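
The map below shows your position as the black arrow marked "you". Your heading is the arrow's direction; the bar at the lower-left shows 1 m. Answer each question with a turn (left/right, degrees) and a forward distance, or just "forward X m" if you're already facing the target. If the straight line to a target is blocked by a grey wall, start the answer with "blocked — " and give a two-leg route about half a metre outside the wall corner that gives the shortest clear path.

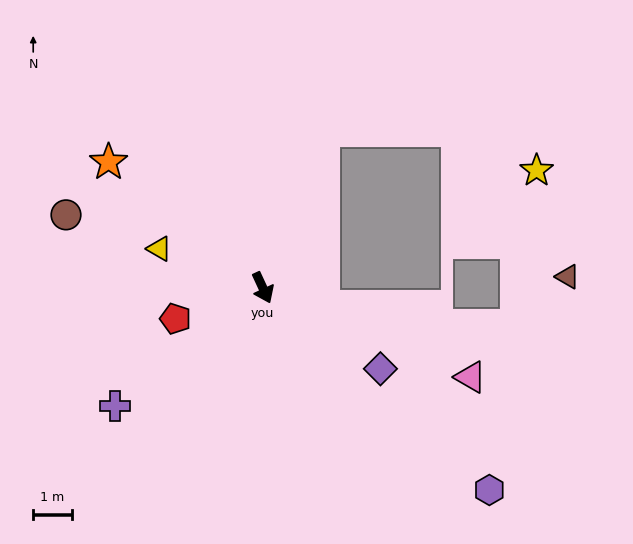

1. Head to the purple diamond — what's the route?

turn left 31°, forward 3.7 m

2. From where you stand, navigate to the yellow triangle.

turn right 136°, forward 2.9 m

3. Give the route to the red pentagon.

turn right 95°, forward 2.4 m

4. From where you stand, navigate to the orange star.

turn right 154°, forward 5.2 m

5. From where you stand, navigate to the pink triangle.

turn left 42°, forward 5.9 m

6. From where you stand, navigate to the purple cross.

turn right 76°, forward 4.9 m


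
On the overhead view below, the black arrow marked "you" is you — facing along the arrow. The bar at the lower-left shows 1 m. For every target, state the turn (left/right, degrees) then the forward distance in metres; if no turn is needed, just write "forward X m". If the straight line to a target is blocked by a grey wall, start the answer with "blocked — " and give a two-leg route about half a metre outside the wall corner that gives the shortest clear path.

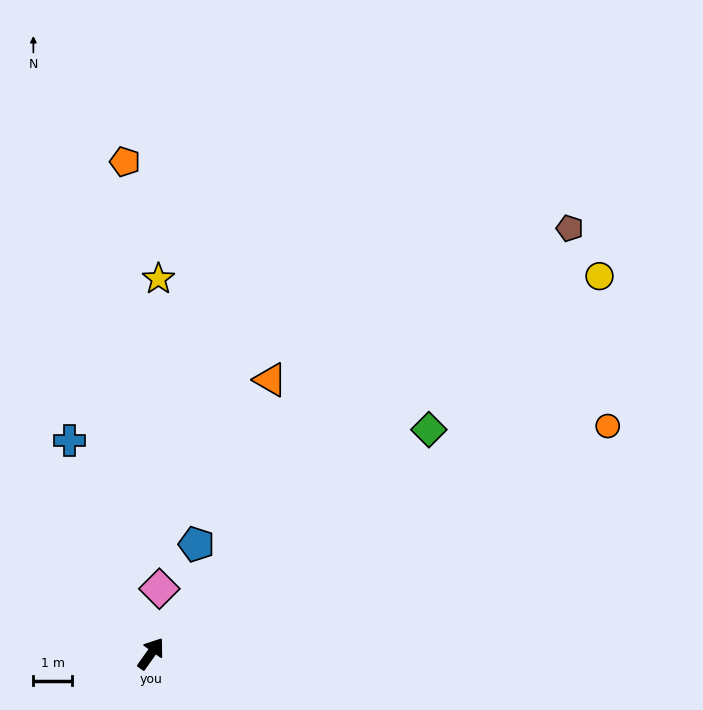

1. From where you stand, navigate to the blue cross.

turn left 56°, forward 5.9 m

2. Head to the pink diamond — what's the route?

turn left 28°, forward 1.7 m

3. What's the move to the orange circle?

turn right 28°, forward 13.1 m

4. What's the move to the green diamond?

turn right 16°, forward 9.2 m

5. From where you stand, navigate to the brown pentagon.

turn right 9°, forward 15.4 m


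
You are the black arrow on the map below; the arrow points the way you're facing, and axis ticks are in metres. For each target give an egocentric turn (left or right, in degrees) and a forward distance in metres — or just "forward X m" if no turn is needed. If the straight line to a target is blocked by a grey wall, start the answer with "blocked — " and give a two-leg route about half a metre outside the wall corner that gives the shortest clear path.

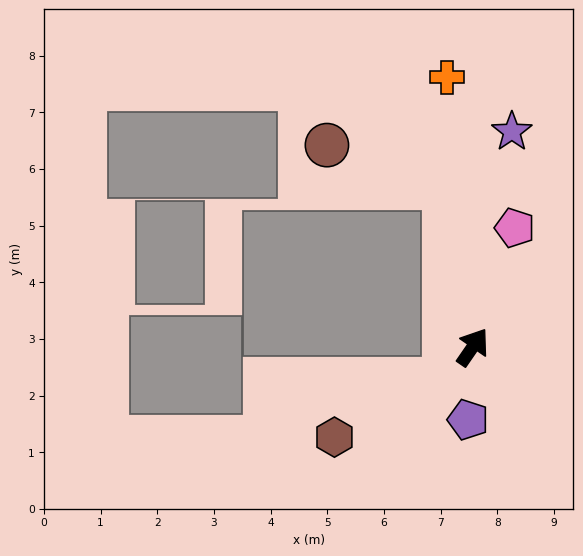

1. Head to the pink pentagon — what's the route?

turn left 15°, forward 2.2 m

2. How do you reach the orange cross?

turn left 40°, forward 4.8 m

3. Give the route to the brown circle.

blocked — turn left 44°, forward 2.9 m, then turn left 62°, forward 2.2 m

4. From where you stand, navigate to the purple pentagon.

turn right 149°, forward 1.3 m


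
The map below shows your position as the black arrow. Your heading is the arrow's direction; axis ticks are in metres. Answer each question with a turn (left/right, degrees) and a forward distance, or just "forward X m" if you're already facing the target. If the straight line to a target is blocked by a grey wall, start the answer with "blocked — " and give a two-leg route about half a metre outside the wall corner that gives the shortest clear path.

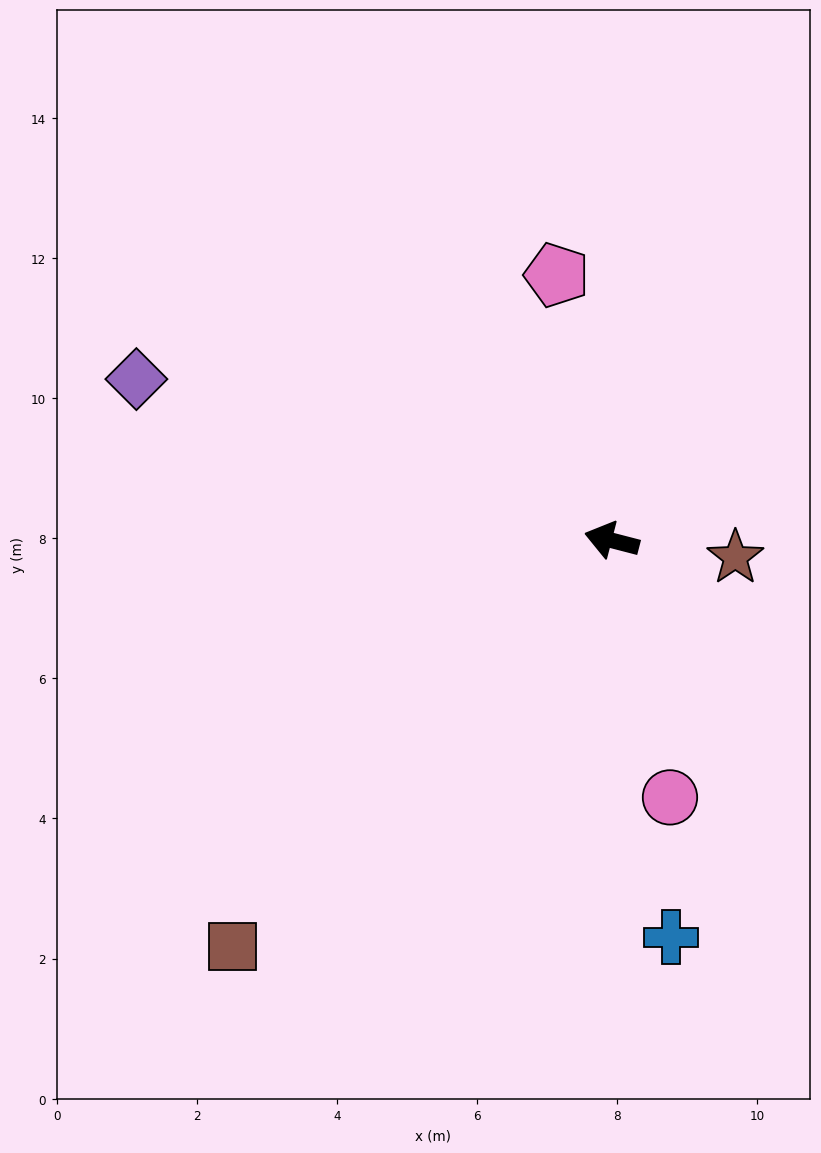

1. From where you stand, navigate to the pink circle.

turn left 117°, forward 3.8 m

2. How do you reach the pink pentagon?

turn right 64°, forward 3.9 m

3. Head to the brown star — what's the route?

turn right 173°, forward 1.8 m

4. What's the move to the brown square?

turn left 61°, forward 7.9 m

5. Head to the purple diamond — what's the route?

turn right 4°, forward 7.2 m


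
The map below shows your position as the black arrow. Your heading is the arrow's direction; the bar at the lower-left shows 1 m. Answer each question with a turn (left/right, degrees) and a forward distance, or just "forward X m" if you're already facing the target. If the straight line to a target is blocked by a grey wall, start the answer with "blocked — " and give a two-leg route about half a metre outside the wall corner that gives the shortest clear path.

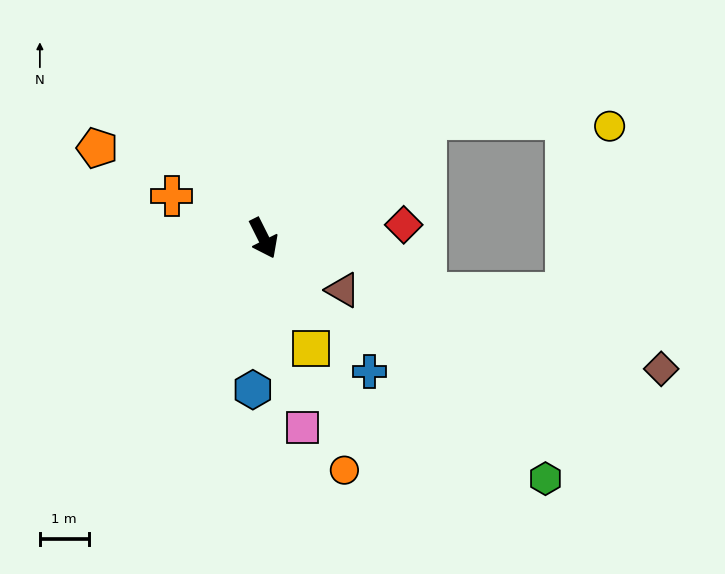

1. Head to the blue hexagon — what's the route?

turn right 31°, forward 3.1 m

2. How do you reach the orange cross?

turn right 141°, forward 2.1 m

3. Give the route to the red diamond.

turn left 69°, forward 2.9 m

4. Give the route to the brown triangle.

turn left 30°, forward 1.9 m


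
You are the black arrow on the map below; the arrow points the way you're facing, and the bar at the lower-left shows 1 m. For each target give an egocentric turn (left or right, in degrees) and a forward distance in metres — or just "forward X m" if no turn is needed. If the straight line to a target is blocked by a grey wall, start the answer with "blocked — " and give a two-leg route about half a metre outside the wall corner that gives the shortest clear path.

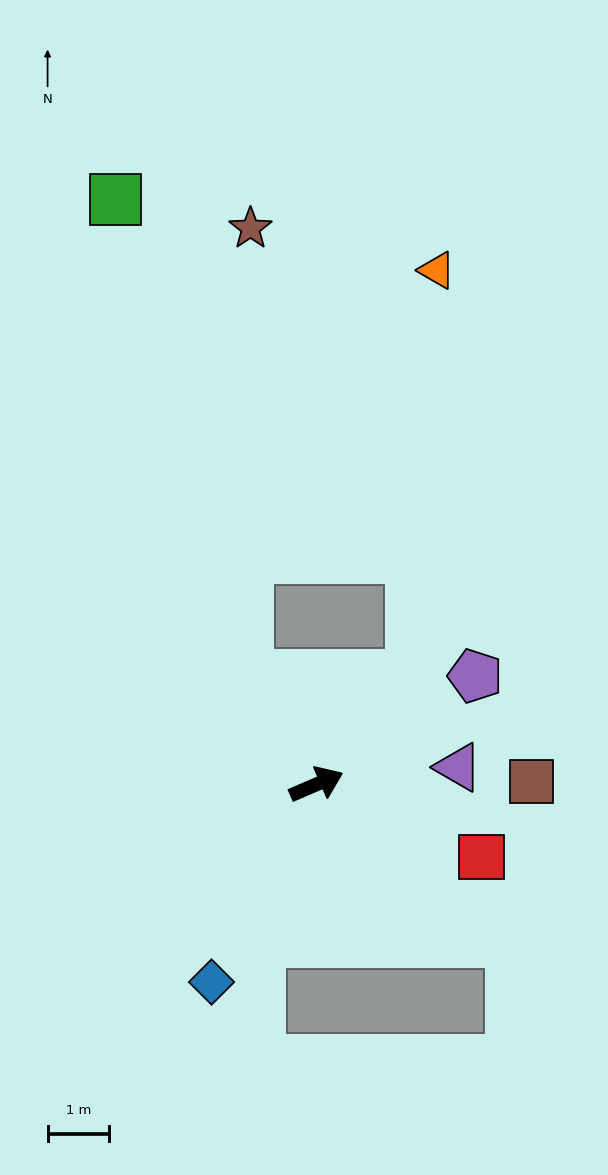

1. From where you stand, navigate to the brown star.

blocked — turn left 99°, forward 2.1 m, then turn right 33°, forward 7.2 m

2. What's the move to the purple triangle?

turn right 16°, forward 2.3 m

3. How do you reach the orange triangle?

blocked — turn left 26°, forward 2.3 m, then turn left 37°, forward 6.6 m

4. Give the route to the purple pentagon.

turn left 11°, forward 3.1 m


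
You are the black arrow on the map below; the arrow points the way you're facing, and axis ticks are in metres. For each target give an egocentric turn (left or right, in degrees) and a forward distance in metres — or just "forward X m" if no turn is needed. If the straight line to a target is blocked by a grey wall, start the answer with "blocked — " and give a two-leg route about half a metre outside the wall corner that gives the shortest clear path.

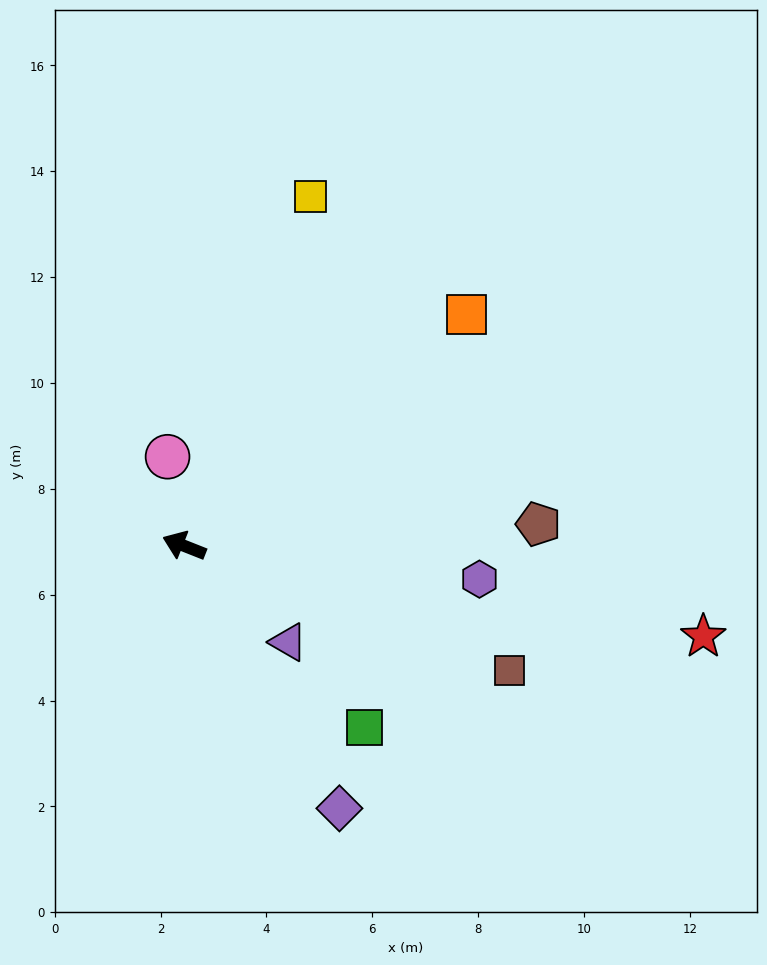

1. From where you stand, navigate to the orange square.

turn right 119°, forward 6.9 m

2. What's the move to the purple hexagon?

turn right 165°, forward 5.6 m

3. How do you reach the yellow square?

turn right 88°, forward 7.0 m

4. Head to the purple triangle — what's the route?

turn left 159°, forward 2.7 m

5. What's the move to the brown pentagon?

turn right 155°, forward 6.7 m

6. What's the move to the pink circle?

turn right 58°, forward 1.7 m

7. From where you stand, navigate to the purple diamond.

turn left 142°, forward 5.8 m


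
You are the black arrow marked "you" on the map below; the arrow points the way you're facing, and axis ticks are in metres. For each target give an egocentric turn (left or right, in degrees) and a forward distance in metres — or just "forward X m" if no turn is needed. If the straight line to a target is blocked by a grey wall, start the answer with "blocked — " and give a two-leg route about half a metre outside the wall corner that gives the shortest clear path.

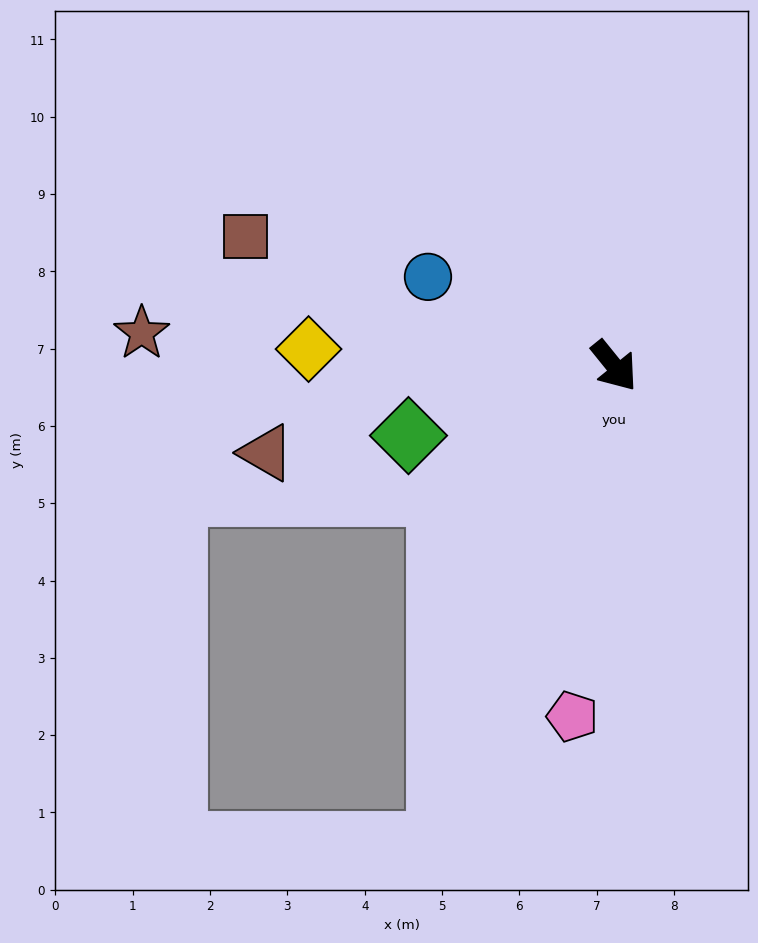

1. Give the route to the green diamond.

turn right 110°, forward 2.8 m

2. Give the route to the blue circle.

turn right 155°, forward 2.7 m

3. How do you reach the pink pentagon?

turn right 46°, forward 4.6 m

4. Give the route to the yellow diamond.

turn right 132°, forward 4.0 m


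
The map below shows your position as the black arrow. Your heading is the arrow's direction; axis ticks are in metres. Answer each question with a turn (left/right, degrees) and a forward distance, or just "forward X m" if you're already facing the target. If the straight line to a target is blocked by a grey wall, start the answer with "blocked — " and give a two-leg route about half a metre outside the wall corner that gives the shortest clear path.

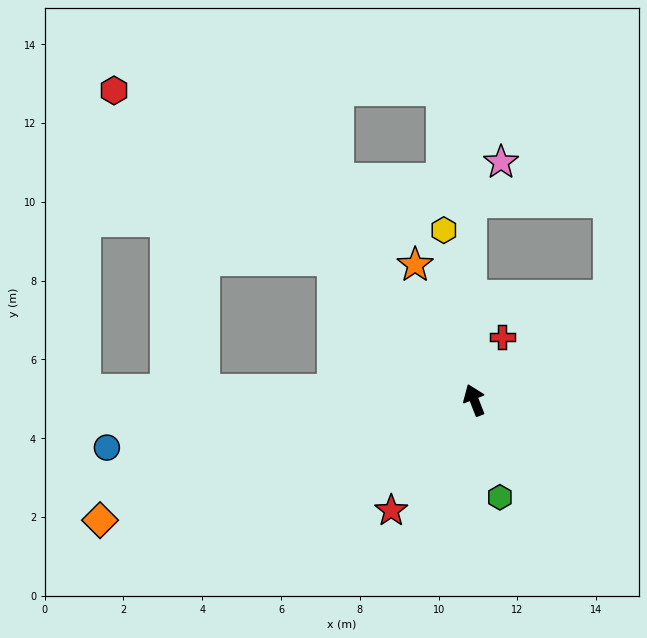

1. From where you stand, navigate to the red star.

turn left 122°, forward 3.5 m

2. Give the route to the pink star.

blocked — turn right 20°, forward 5.1 m, then turn right 40°, forward 1.3 m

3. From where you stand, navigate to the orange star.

turn left 2°, forward 3.7 m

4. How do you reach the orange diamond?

turn left 86°, forward 10.0 m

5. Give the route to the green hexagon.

turn left 173°, forward 2.6 m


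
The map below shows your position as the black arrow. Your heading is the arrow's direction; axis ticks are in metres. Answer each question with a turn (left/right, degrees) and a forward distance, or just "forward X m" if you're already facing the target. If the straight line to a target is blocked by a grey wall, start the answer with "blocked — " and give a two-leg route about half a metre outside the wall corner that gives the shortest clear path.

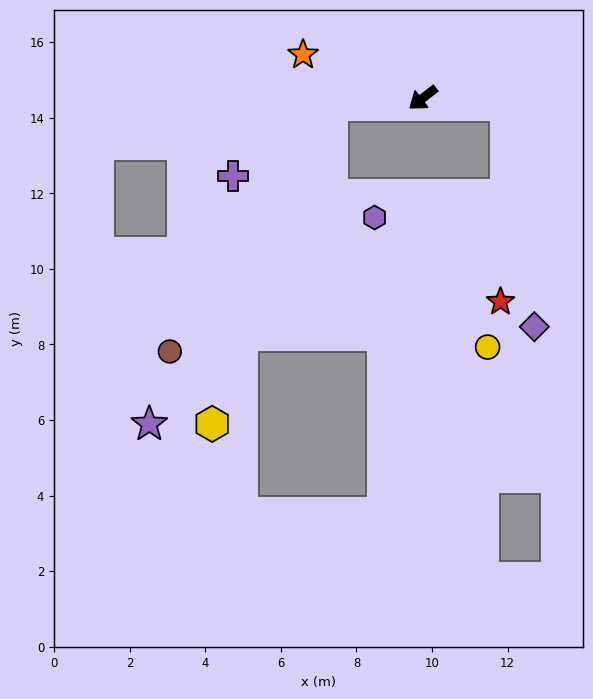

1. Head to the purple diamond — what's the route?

blocked — turn left 137°, forward 2.2 m, then turn right 77°, forward 5.9 m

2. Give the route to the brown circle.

blocked — turn right 33°, forward 2.4 m, then turn left 52°, forward 7.8 m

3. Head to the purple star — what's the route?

blocked — turn right 33°, forward 2.4 m, then turn left 56°, forward 9.7 m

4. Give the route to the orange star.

turn right 57°, forward 3.4 m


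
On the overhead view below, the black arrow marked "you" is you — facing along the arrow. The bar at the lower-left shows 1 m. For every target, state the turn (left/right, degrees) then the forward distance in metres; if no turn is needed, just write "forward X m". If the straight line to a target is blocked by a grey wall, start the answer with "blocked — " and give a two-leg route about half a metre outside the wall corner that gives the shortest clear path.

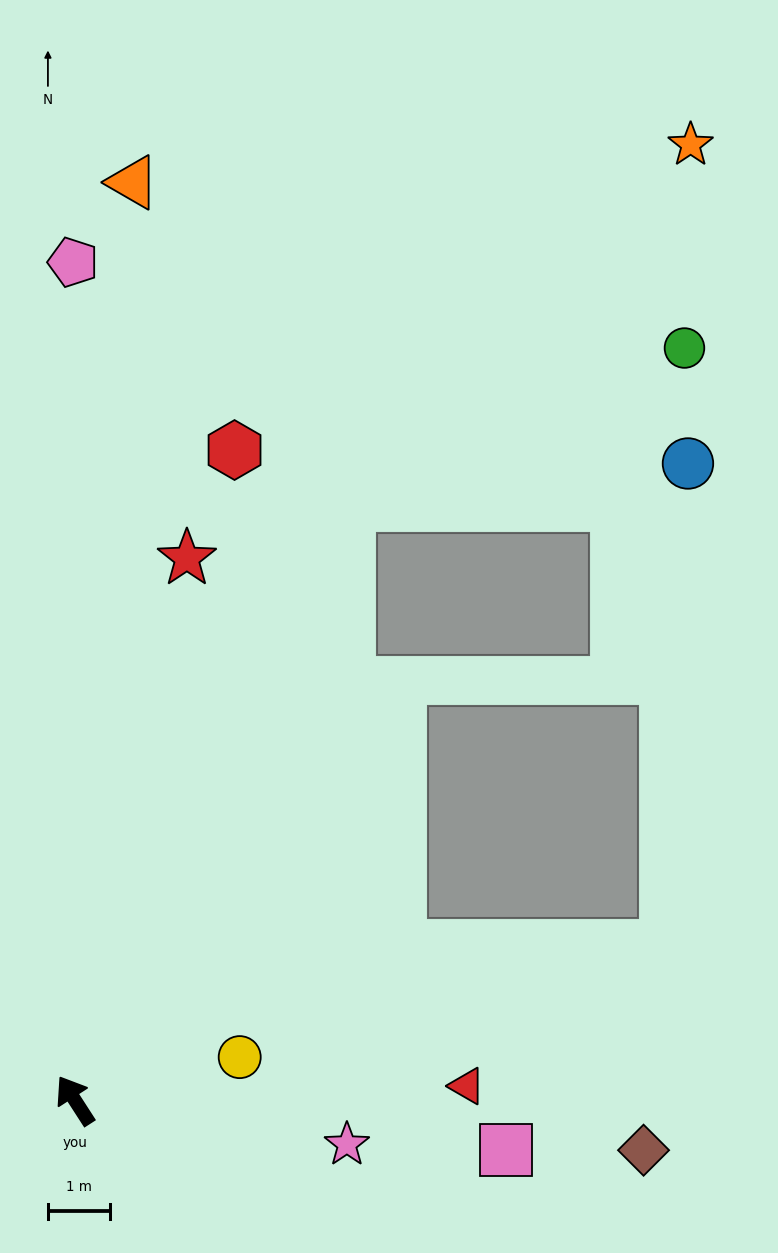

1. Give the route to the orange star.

blocked — turn right 58°, forward 10.6 m, then turn right 18°, forward 8.0 m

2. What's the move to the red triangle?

turn right 121°, forward 6.3 m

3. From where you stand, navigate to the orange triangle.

turn right 36°, forward 14.9 m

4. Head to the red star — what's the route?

turn right 44°, forward 9.0 m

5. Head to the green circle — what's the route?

blocked — turn right 58°, forward 10.6 m, then turn right 40°, forward 6.0 m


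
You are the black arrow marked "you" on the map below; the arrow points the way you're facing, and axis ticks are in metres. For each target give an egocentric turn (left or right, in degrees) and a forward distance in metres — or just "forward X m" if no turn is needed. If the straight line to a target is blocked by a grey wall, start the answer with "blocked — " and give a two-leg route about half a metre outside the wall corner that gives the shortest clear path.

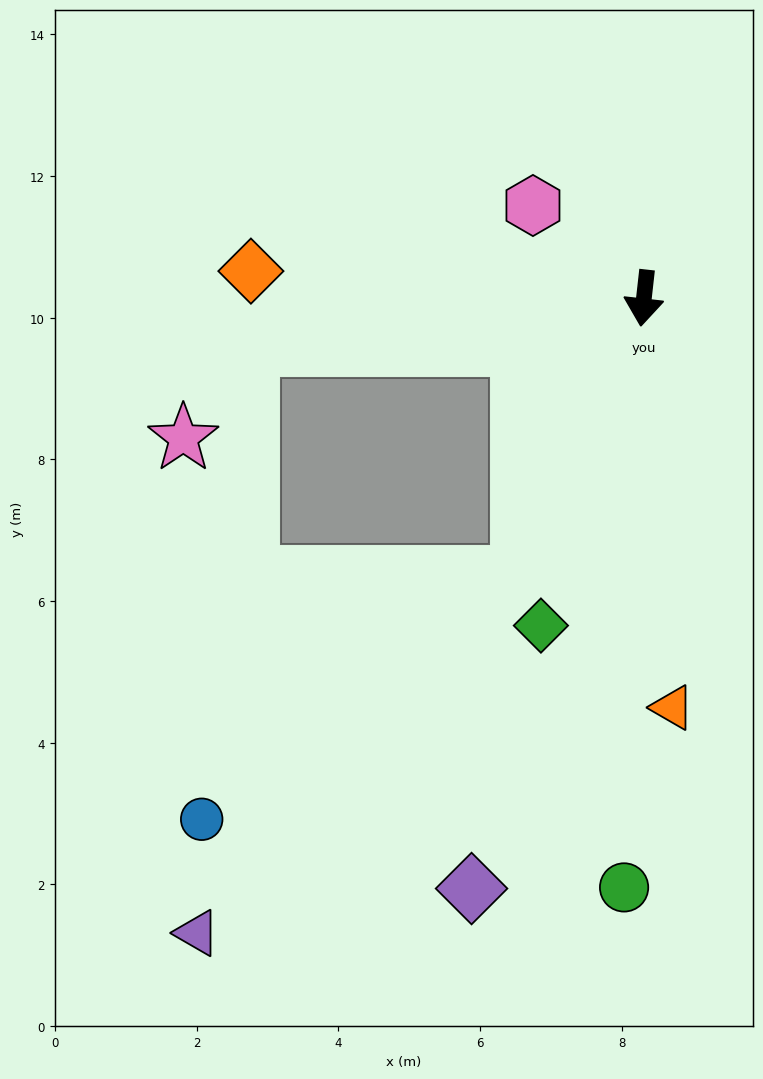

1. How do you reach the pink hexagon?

turn right 123°, forward 2.0 m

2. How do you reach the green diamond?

turn right 11°, forward 4.8 m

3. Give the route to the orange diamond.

turn right 88°, forward 5.6 m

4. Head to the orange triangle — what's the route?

turn left 10°, forward 5.8 m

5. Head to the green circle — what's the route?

turn left 4°, forward 8.3 m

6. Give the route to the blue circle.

blocked — turn right 18°, forward 4.3 m, then turn right 28°, forward 5.7 m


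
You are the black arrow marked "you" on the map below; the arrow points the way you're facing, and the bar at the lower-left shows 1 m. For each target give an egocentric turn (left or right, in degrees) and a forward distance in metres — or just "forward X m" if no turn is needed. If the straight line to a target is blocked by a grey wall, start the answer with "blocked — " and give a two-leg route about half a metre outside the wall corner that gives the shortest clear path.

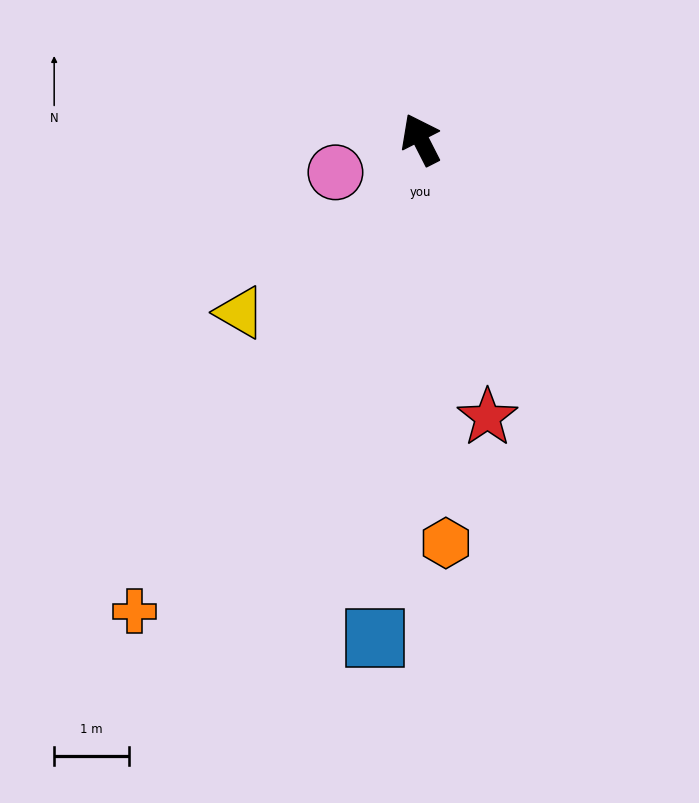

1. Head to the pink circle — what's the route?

turn left 84°, forward 1.2 m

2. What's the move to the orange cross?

turn left 122°, forward 7.4 m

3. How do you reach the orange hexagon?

turn left 157°, forward 5.4 m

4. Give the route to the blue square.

turn left 148°, forward 6.7 m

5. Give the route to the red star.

turn left 167°, forward 3.8 m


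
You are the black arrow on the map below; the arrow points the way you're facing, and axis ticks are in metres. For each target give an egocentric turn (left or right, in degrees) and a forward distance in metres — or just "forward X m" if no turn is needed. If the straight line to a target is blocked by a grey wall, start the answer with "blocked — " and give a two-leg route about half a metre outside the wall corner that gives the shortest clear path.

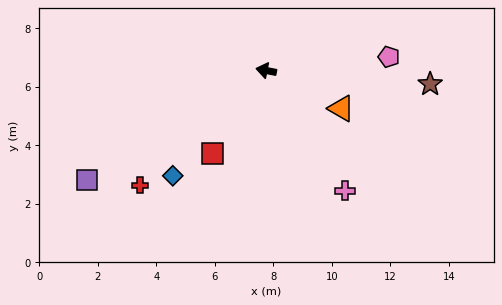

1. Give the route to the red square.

turn left 68°, forward 3.4 m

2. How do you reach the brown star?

turn right 174°, forward 5.6 m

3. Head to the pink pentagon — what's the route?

turn right 163°, forward 4.2 m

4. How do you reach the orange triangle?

turn left 164°, forward 2.9 m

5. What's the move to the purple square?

turn left 43°, forward 7.2 m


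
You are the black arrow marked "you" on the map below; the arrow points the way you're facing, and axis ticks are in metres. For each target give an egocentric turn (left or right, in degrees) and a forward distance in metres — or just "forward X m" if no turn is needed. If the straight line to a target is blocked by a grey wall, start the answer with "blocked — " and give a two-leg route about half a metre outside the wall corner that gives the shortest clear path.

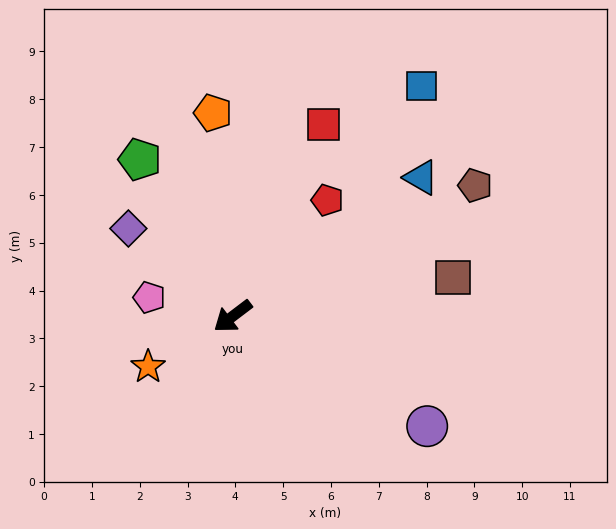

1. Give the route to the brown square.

turn left 153°, forward 4.7 m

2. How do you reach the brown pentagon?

turn left 171°, forward 5.8 m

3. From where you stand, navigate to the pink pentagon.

turn right 50°, forward 1.8 m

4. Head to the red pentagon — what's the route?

turn right 166°, forward 3.1 m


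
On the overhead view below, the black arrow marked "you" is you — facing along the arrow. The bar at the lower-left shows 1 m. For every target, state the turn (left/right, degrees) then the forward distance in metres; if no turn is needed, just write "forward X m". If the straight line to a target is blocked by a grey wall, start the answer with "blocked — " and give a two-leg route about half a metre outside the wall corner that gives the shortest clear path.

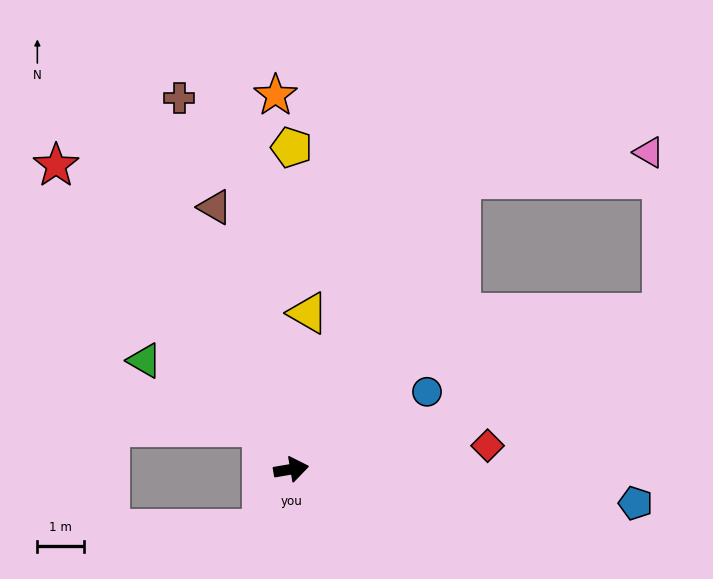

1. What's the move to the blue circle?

turn left 20°, forward 3.4 m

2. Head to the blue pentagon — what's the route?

turn right 15°, forward 7.5 m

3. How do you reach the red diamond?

turn right 3°, forward 4.3 m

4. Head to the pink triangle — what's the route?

blocked — turn left 50°, forward 7.2 m, then turn right 52°, forward 4.1 m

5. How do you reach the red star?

turn left 118°, forward 8.3 m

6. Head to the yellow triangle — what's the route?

turn left 74°, forward 3.4 m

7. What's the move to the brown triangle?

turn left 97°, forward 5.9 m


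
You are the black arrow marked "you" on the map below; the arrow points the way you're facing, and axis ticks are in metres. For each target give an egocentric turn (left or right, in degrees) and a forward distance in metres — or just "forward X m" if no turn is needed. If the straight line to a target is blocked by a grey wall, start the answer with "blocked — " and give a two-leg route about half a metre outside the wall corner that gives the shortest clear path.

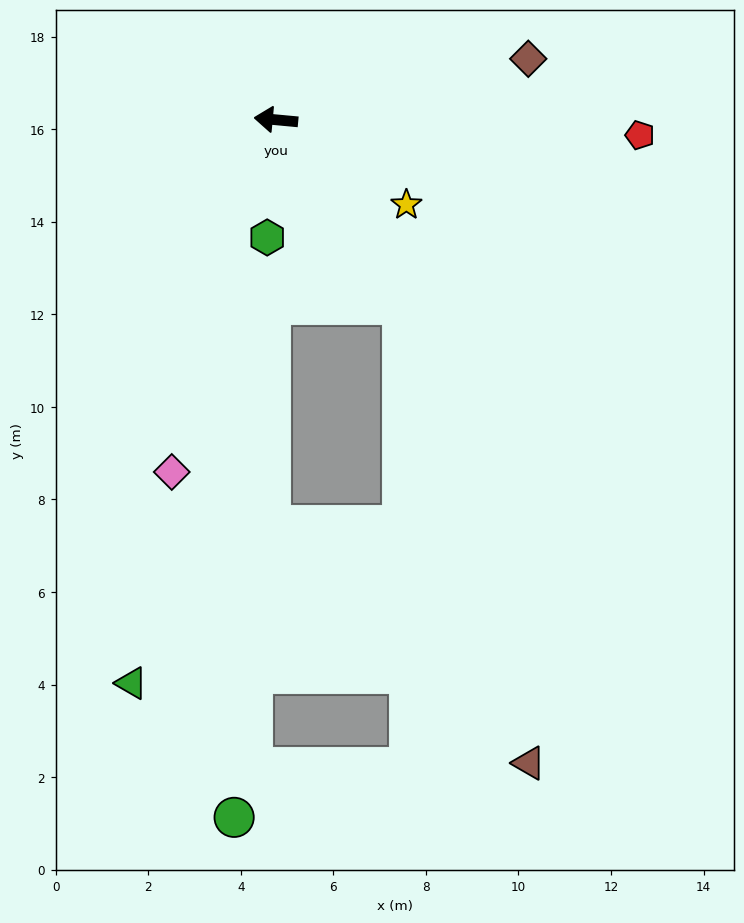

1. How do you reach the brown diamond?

turn right 161°, forward 5.6 m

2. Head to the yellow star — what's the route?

turn left 152°, forward 3.4 m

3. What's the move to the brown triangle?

blocked — turn left 130°, forward 4.8 m, then turn right 19°, forward 10.3 m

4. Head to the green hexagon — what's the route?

turn left 91°, forward 2.5 m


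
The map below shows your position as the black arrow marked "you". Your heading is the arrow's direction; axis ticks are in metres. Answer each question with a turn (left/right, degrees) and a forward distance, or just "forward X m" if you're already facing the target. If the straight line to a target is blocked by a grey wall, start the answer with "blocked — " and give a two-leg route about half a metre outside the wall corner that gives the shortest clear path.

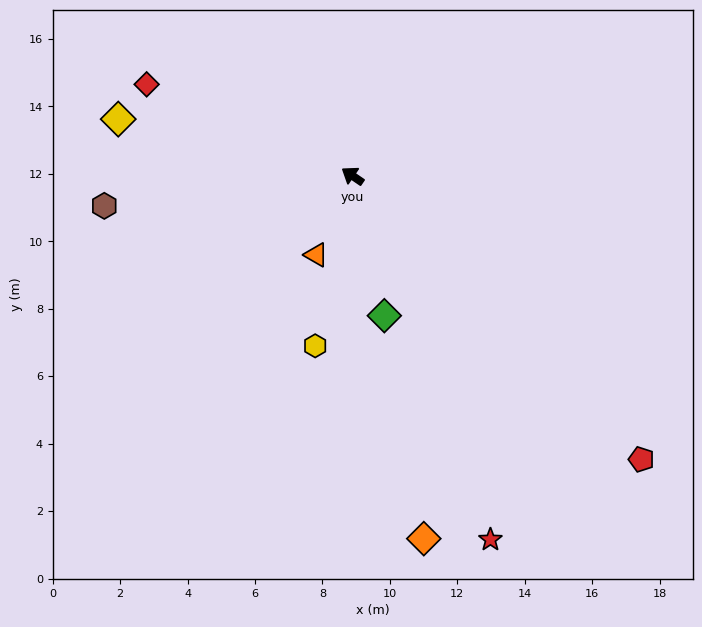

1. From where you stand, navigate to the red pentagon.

turn left 170°, forward 12.0 m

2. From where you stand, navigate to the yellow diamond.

turn left 21°, forward 7.2 m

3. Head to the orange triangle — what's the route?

turn left 100°, forward 2.6 m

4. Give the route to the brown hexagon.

turn left 41°, forward 7.4 m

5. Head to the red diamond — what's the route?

turn left 10°, forward 6.7 m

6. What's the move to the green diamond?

turn left 137°, forward 4.3 m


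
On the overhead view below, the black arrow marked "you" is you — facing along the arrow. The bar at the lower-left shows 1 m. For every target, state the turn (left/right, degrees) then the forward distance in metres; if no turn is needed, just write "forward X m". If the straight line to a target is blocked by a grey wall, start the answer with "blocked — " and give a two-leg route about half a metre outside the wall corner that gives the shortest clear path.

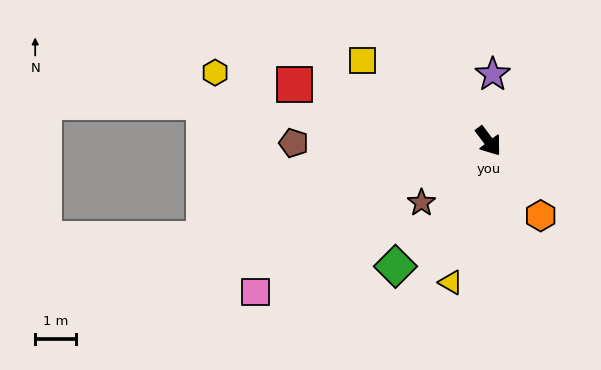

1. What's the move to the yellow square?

turn right 160°, forward 3.6 m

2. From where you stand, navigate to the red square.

turn right 143°, forward 4.9 m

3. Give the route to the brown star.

turn right 84°, forward 2.2 m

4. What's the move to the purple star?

turn left 139°, forward 1.6 m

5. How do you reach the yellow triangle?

turn right 52°, forward 3.6 m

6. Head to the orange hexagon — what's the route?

forward 2.2 m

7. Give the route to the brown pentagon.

turn right 126°, forward 4.7 m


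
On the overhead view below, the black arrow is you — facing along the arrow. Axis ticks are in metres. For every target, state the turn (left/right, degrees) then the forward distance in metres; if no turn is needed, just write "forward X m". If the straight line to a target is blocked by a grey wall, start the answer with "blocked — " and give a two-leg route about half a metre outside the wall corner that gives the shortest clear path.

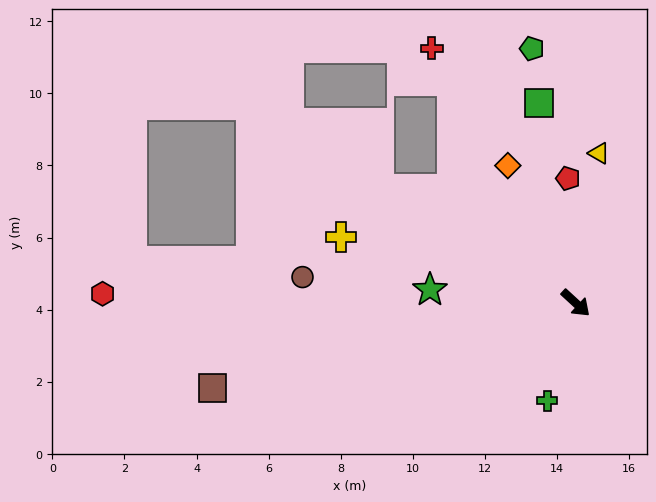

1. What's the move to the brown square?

turn right 124°, forward 10.3 m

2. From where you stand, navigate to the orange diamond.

turn left 159°, forward 4.3 m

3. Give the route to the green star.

turn right 143°, forward 4.1 m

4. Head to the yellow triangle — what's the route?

turn left 124°, forward 4.2 m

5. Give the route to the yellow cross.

turn right 153°, forward 6.8 m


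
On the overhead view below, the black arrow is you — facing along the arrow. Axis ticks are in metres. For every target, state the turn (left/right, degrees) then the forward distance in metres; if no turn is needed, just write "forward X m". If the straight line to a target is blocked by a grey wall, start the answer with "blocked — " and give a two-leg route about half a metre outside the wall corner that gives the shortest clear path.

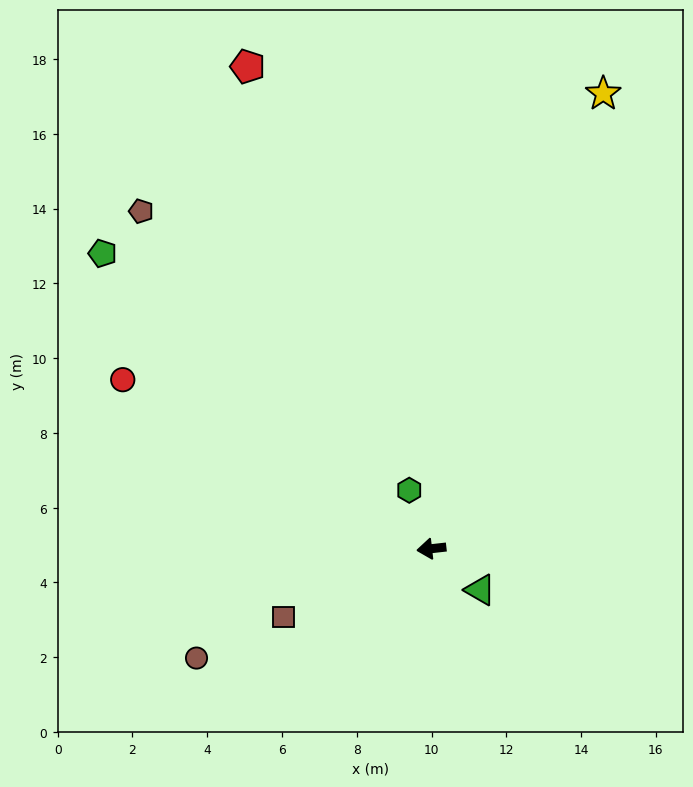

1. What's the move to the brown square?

turn left 18°, forward 4.4 m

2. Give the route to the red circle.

turn right 35°, forward 9.4 m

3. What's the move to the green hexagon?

turn right 76°, forward 1.7 m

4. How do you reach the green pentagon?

turn right 48°, forward 11.8 m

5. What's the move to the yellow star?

turn right 117°, forward 13.0 m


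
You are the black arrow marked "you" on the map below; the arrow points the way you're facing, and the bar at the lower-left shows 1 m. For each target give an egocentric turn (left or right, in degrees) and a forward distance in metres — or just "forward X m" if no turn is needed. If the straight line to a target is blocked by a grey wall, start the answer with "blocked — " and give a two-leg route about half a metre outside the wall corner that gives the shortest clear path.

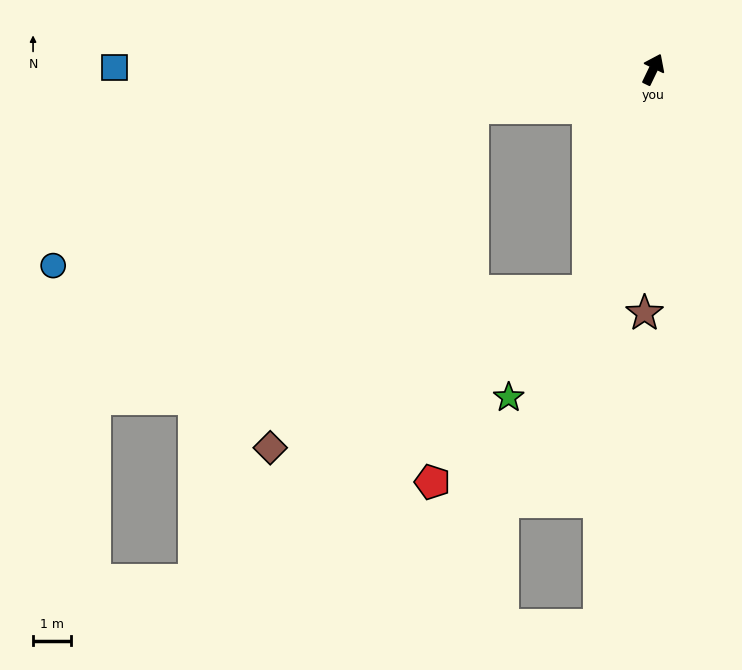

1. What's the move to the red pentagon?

blocked — turn left 128°, forward 4.8 m, then turn left 72°, forward 9.8 m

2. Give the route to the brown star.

turn right 156°, forward 6.4 m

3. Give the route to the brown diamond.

blocked — turn left 128°, forward 4.8 m, then turn left 47°, forward 10.3 m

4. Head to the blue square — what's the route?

turn left 116°, forward 14.0 m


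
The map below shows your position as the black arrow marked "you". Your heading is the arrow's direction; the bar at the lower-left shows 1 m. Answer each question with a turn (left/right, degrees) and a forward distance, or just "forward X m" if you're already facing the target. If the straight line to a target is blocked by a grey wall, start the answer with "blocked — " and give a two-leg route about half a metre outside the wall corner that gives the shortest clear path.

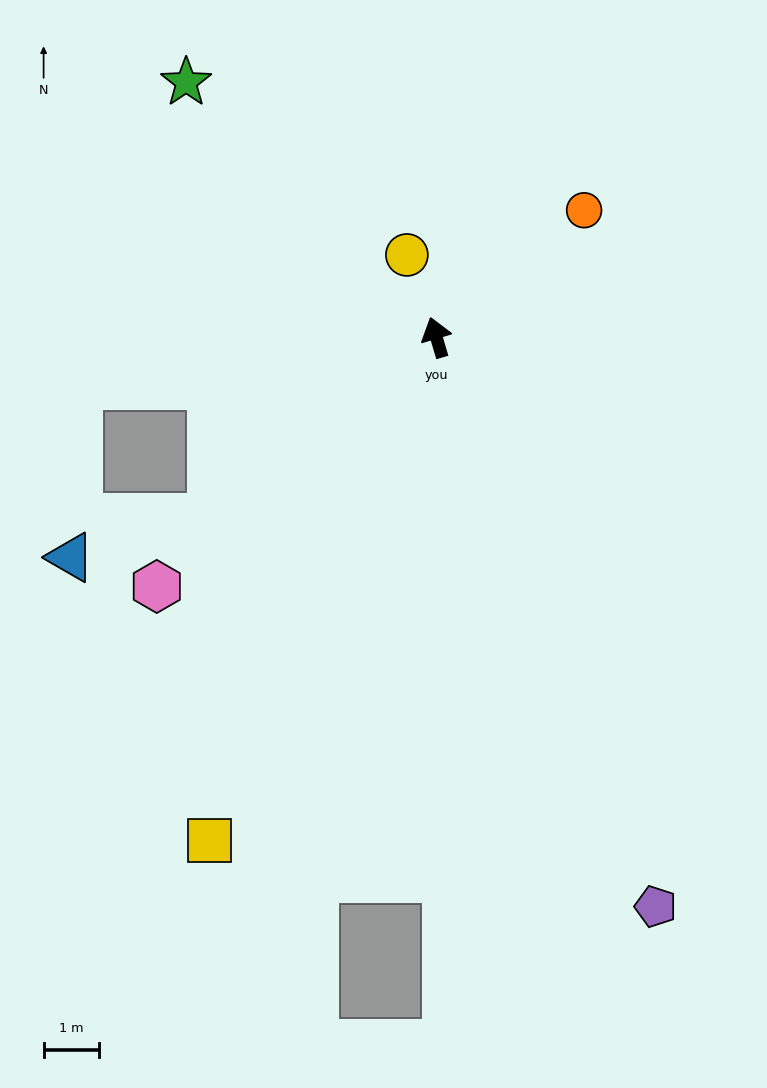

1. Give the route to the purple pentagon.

turn right 175°, forward 11.0 m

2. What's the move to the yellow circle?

turn left 3°, forward 1.6 m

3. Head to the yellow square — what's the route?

turn left 139°, forward 9.9 m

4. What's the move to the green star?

turn left 28°, forward 6.4 m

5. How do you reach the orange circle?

turn right 66°, forward 3.5 m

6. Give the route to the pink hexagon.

turn left 115°, forward 6.7 m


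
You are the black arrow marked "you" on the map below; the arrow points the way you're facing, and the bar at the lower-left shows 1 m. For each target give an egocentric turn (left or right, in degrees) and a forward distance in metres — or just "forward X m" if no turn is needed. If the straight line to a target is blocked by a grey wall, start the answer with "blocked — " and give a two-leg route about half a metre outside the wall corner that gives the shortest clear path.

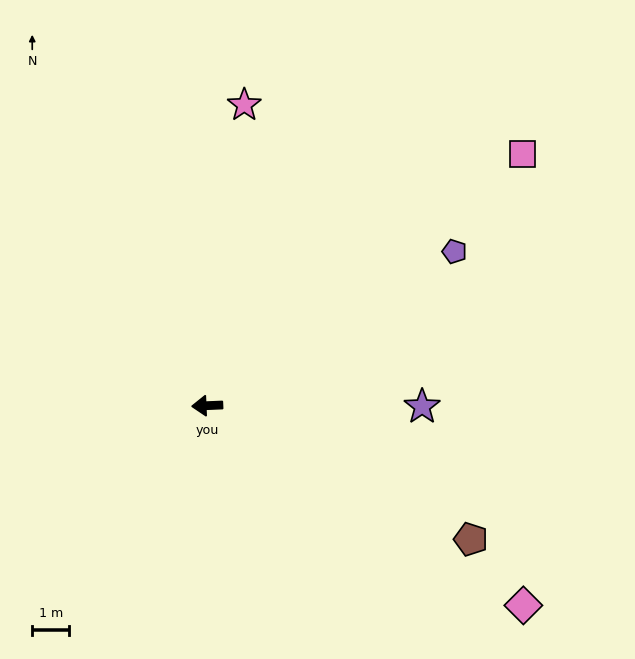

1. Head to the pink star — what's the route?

turn right 99°, forward 8.2 m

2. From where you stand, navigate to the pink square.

turn right 144°, forward 11.0 m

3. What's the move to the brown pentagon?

turn left 151°, forward 8.0 m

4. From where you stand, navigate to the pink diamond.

turn left 145°, forward 10.2 m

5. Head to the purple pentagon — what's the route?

turn right 150°, forward 7.9 m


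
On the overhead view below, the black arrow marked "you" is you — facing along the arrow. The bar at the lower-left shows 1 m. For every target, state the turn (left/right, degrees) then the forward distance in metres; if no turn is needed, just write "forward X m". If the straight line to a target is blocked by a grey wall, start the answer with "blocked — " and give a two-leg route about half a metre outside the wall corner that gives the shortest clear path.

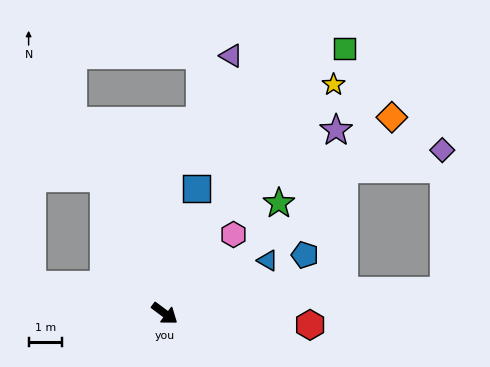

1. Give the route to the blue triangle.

turn left 64°, forward 3.5 m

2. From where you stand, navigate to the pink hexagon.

turn left 86°, forward 3.2 m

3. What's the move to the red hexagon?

turn left 32°, forward 4.4 m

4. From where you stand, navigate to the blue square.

turn left 112°, forward 3.9 m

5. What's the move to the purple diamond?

blocked — turn left 41°, forward 8.5 m, then turn left 87°, forward 4.3 m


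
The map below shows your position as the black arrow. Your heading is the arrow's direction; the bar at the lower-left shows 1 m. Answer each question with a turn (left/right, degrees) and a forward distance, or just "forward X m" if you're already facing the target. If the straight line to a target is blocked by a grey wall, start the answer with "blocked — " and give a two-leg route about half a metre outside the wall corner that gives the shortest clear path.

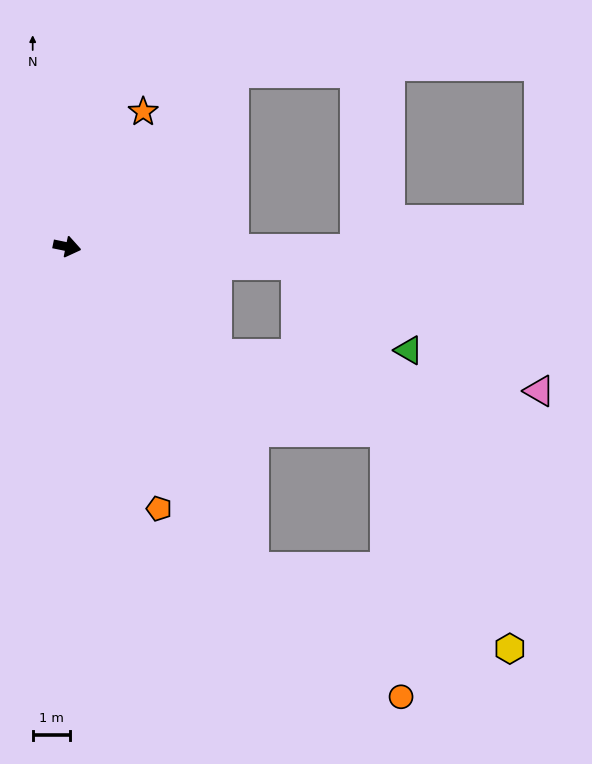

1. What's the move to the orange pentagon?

turn right 59°, forward 7.5 m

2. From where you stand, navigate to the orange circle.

blocked — turn right 48°, forward 10.0 m, then turn left 19°, forward 5.3 m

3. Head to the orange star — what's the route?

turn left 72°, forward 4.2 m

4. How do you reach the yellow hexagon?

blocked — turn right 48°, forward 10.0 m, then turn left 42°, forward 7.2 m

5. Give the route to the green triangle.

blocked — turn left 7°, forward 6.2 m, then turn right 33°, forward 3.8 m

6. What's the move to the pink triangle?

blocked — turn left 7°, forward 6.2 m, then turn right 23°, forward 7.3 m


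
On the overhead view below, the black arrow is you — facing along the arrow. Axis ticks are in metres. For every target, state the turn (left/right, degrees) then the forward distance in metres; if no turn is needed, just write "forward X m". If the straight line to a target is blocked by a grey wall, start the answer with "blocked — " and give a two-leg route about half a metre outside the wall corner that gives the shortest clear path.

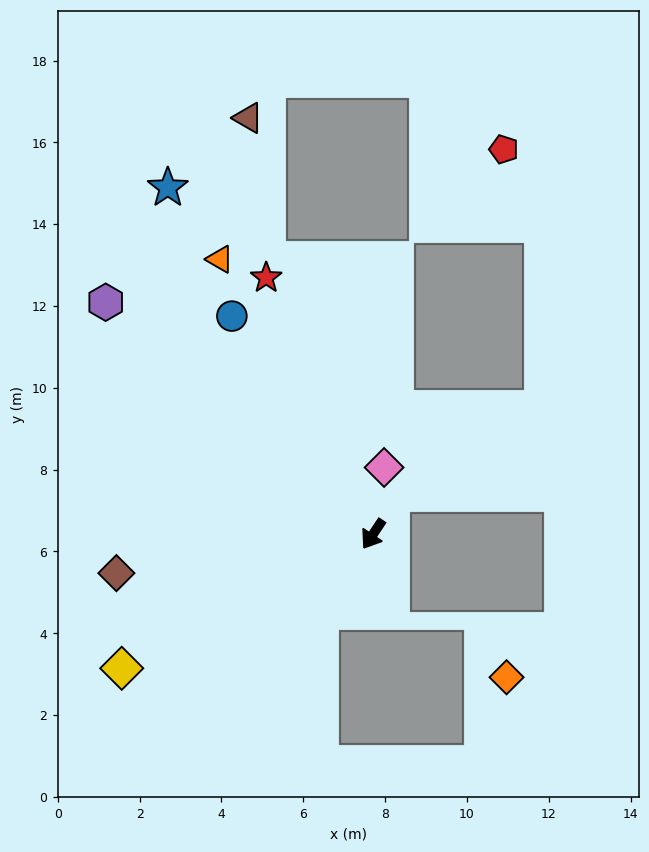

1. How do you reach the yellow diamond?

turn right 28°, forward 7.0 m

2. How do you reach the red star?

turn right 124°, forward 6.8 m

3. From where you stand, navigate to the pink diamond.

turn right 156°, forward 1.7 m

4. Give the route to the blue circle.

turn right 113°, forward 6.4 m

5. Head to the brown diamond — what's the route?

turn right 48°, forward 6.3 m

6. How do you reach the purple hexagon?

turn right 97°, forward 8.7 m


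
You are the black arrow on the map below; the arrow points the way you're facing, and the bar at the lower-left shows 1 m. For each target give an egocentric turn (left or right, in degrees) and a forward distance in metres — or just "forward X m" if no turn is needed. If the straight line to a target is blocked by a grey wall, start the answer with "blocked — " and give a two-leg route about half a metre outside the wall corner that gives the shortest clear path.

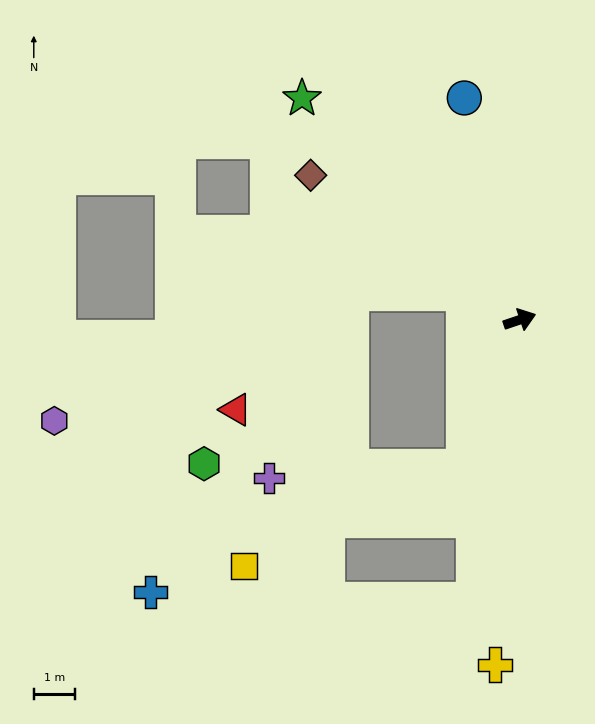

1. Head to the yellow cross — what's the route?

turn right 113°, forward 8.3 m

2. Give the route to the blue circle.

turn left 85°, forward 5.5 m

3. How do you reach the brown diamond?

turn left 127°, forward 6.1 m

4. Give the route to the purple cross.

blocked — turn right 130°, forward 3.8 m, then turn right 65°, forward 4.7 m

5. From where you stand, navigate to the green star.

turn left 116°, forward 7.5 m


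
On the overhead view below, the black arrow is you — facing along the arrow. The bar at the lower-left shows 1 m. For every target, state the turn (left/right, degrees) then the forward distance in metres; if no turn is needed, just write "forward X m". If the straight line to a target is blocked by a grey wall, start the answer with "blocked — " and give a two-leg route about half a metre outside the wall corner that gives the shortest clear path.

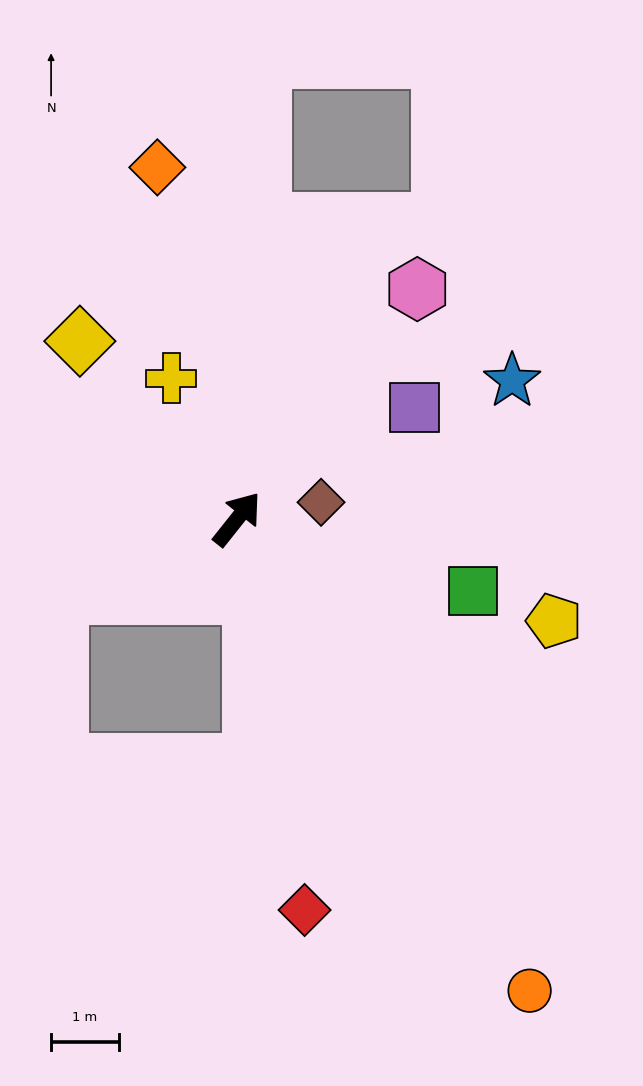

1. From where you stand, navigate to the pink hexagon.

forward 4.3 m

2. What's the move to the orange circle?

turn right 110°, forward 8.2 m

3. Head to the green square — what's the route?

turn right 69°, forward 3.6 m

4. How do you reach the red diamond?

turn right 132°, forward 5.8 m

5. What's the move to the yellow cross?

turn left 64°, forward 2.3 m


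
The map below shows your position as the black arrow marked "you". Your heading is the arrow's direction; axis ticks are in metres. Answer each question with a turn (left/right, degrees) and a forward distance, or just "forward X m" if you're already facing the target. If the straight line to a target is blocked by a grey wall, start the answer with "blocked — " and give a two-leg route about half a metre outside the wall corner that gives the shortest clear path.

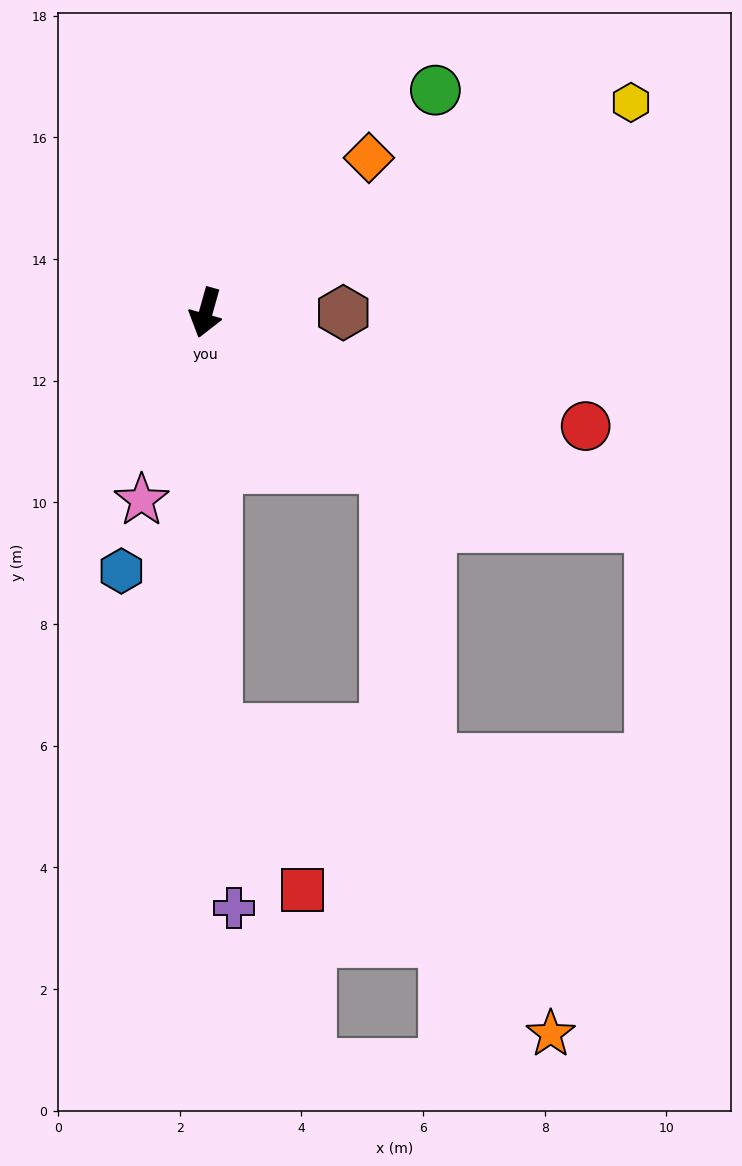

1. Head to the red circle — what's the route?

turn left 89°, forward 6.5 m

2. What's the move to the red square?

blocked — turn left 17°, forward 6.8 m, then turn left 27°, forward 3.0 m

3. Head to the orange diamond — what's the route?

turn left 149°, forward 3.7 m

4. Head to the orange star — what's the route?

blocked — turn left 17°, forward 6.8 m, then turn left 46°, forward 7.4 m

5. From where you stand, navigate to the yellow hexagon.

turn left 132°, forward 7.8 m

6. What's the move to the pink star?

turn right 3°, forward 3.3 m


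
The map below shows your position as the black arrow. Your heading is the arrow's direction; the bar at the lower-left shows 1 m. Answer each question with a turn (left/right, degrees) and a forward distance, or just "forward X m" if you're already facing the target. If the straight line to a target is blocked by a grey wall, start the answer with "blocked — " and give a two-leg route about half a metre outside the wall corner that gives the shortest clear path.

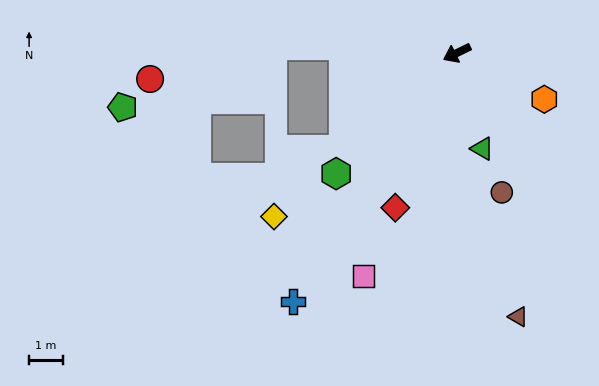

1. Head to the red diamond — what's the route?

turn left 42°, forward 4.9 m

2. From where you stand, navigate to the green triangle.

turn left 79°, forward 2.9 m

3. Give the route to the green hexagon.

turn left 19°, forward 5.1 m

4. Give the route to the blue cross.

turn left 31°, forward 8.8 m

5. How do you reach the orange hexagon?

turn left 126°, forward 2.9 m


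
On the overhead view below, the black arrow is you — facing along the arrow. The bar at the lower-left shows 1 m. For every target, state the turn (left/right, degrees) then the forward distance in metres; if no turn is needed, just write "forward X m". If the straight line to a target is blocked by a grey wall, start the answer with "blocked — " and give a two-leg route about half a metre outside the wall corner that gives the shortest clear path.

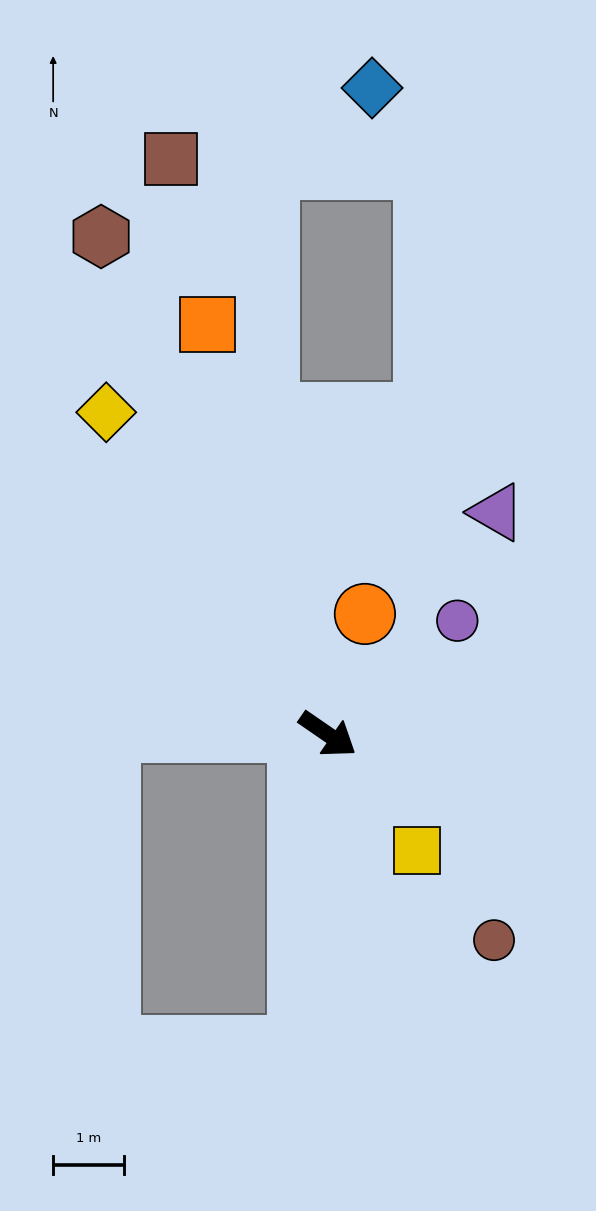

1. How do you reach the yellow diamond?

turn left 159°, forward 5.5 m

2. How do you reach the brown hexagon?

turn left 149°, forward 7.7 m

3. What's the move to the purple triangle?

turn left 87°, forward 3.9 m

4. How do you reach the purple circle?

turn left 76°, forward 2.4 m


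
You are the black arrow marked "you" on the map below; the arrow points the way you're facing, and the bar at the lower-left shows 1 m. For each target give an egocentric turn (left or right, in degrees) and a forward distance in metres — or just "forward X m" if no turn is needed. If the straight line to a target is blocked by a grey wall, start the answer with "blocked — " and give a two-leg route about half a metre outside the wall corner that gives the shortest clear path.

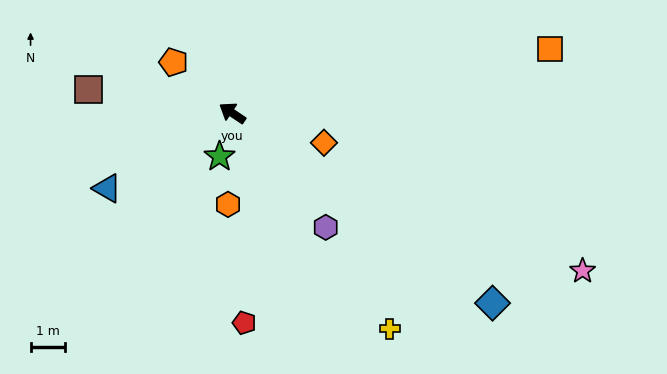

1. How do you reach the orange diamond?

turn right 164°, forward 2.8 m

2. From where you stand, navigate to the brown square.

turn left 24°, forward 4.2 m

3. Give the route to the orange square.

turn right 135°, forward 9.4 m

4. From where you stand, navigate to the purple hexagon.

turn left 163°, forward 4.3 m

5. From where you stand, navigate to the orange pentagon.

turn right 7°, forward 2.3 m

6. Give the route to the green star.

turn left 107°, forward 1.3 m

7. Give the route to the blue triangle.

turn left 65°, forward 4.2 m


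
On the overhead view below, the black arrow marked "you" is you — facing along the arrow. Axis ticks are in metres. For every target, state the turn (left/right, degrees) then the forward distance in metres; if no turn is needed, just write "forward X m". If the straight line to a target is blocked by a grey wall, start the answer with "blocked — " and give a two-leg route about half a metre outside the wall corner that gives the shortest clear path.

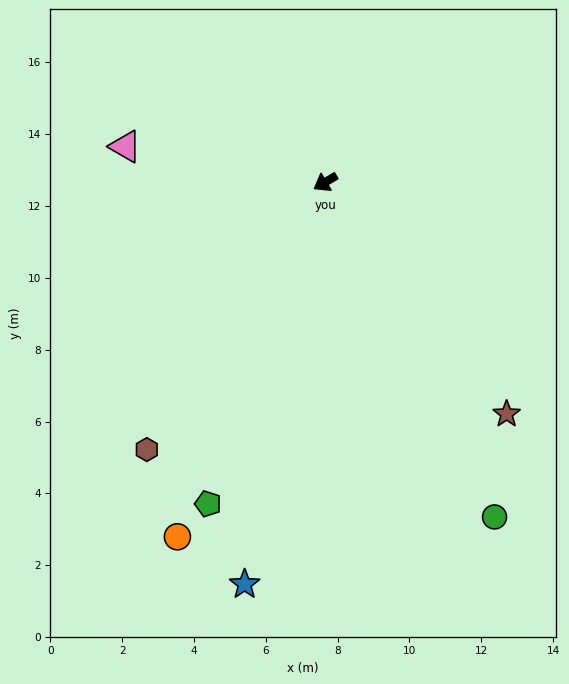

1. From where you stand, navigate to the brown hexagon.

turn left 26°, forward 9.0 m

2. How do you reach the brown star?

turn left 97°, forward 8.2 m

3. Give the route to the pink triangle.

turn right 41°, forward 5.7 m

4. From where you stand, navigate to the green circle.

turn left 86°, forward 10.4 m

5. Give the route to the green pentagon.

turn left 39°, forward 9.5 m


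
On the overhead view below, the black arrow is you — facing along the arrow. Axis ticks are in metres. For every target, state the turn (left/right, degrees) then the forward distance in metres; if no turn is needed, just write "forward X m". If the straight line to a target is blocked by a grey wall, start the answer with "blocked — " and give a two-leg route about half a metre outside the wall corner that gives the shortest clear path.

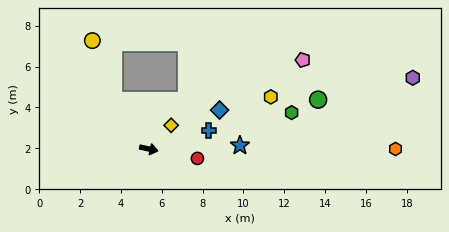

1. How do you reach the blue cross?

turn left 29°, forward 3.1 m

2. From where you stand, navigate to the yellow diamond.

turn left 59°, forward 1.6 m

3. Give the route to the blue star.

turn left 14°, forward 4.5 m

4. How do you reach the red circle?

forward 2.4 m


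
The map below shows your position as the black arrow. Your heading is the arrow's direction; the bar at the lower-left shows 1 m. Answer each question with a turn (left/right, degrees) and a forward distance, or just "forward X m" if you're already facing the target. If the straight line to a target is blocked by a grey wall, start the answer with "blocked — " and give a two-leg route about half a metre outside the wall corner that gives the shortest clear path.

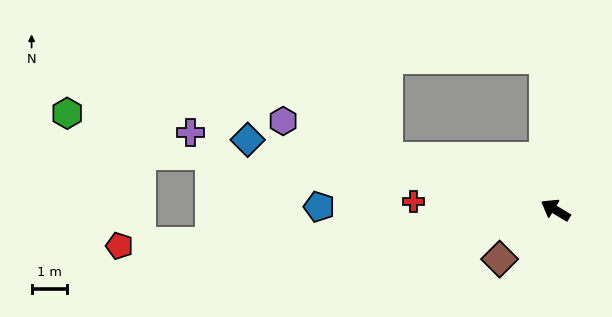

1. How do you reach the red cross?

turn left 28°, forward 4.0 m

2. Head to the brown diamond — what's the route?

turn left 72°, forward 2.1 m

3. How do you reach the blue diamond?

turn left 18°, forward 8.9 m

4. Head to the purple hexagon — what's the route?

turn left 13°, forward 8.1 m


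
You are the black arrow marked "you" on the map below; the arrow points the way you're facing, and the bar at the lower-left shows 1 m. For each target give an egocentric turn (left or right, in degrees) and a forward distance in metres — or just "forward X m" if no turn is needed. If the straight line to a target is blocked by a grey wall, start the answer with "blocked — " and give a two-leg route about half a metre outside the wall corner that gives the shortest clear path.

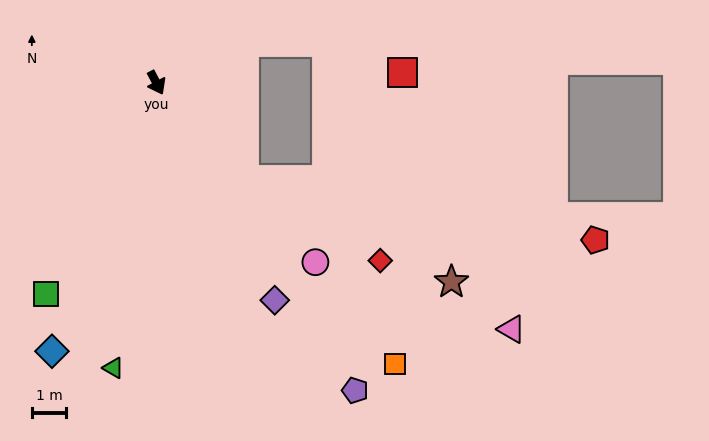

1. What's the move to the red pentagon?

blocked — turn left 14°, forward 3.8 m, then turn left 38°, forward 10.3 m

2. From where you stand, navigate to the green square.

turn right 55°, forward 6.9 m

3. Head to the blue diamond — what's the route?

turn right 49°, forward 8.3 m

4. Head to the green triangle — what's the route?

turn right 36°, forward 8.3 m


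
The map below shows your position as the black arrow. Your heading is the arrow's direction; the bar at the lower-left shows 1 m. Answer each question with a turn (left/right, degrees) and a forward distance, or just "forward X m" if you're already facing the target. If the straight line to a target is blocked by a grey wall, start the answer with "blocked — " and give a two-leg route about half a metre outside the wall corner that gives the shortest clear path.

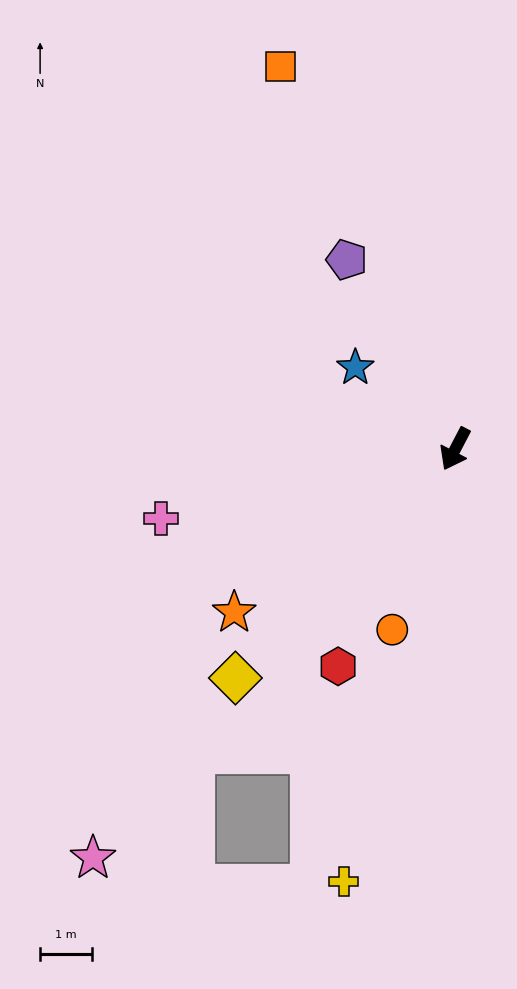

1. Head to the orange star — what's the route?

turn right 26°, forward 5.3 m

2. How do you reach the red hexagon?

forward 4.8 m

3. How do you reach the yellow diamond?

turn right 16°, forward 6.1 m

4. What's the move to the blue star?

turn right 102°, forward 2.5 m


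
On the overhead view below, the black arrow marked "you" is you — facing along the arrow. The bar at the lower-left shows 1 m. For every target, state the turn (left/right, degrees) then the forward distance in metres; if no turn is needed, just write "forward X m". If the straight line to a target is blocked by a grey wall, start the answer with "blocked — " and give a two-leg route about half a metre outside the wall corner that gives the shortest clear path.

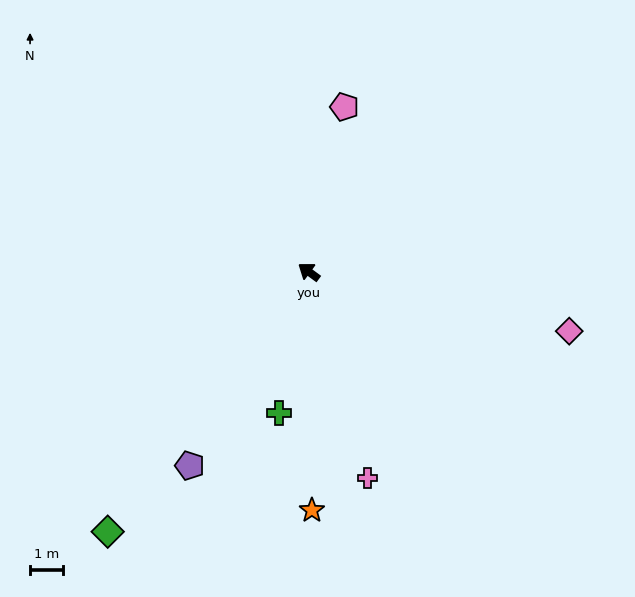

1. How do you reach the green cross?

turn left 114°, forward 4.4 m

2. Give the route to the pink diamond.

turn right 157°, forward 8.2 m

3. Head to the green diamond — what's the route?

turn left 89°, forward 10.0 m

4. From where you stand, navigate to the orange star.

turn left 127°, forward 7.3 m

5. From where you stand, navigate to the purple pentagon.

turn left 95°, forward 6.9 m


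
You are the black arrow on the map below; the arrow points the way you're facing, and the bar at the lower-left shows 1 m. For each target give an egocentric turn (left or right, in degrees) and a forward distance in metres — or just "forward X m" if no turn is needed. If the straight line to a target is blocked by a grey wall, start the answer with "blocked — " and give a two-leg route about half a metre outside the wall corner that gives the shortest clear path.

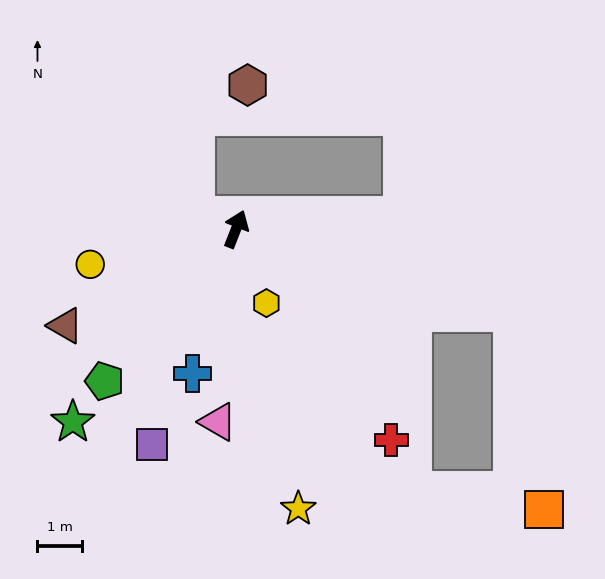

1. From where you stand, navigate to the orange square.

blocked — turn right 86°, forward 6.5 m, then turn right 63°, forward 4.5 m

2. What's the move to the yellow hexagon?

turn right 136°, forward 1.8 m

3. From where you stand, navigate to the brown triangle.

turn left 141°, forward 4.4 m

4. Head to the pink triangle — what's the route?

turn right 164°, forward 4.3 m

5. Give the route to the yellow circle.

turn left 125°, forward 3.4 m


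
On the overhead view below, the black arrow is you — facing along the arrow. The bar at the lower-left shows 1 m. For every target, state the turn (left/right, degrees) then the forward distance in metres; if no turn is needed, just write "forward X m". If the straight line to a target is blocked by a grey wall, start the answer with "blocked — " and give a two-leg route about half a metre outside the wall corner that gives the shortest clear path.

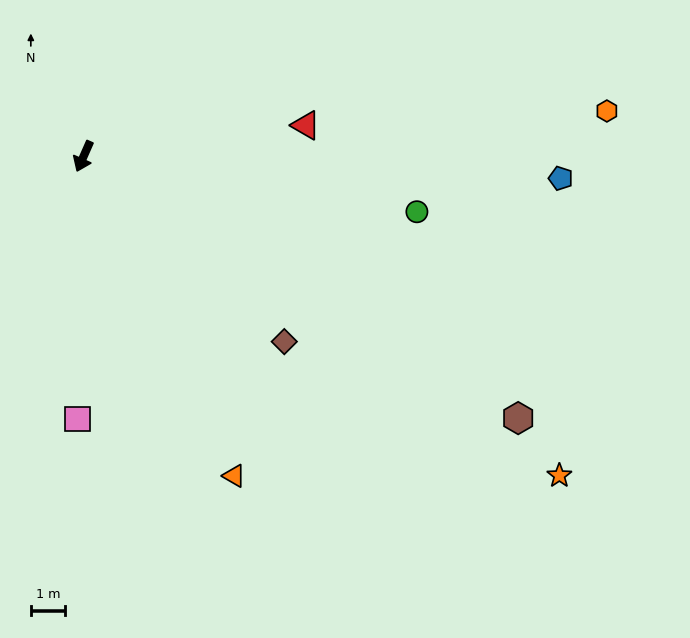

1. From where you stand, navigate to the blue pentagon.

turn left 111°, forward 13.9 m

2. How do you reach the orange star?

turn left 80°, forward 16.6 m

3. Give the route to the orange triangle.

turn left 49°, forward 10.3 m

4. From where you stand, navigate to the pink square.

turn left 22°, forward 7.6 m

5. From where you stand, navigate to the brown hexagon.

turn left 83°, forward 14.7 m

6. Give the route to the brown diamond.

turn left 71°, forward 7.9 m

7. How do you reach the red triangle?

turn left 122°, forward 6.5 m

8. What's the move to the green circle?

turn left 104°, forward 9.8 m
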